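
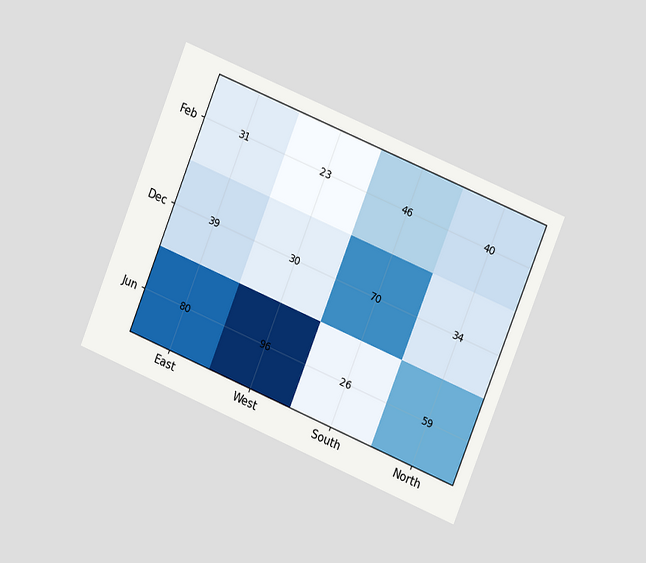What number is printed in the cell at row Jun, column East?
The chart is tilted about 22° clockwise and viewed slightly from the right. The (Jun, East) cell reads 80.

80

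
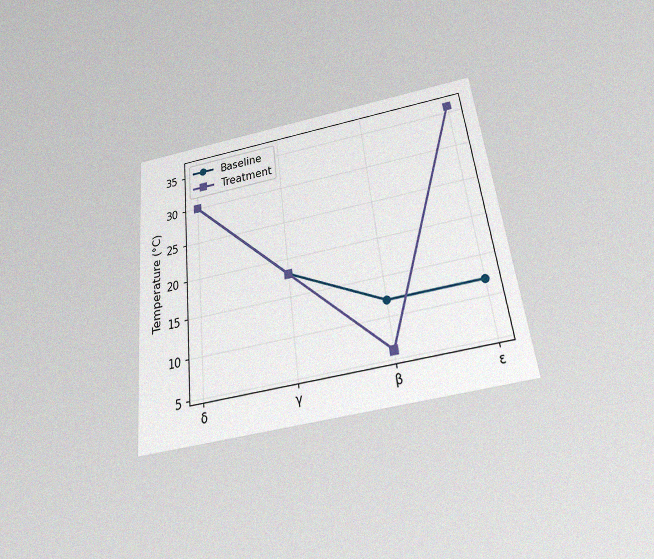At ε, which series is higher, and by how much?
Treatment, by 24°C

The chart is tilted about 7° counter-clockwise and viewed slightly from below, with some photo noise. At ε, Treatment sits above the other line by 24°C.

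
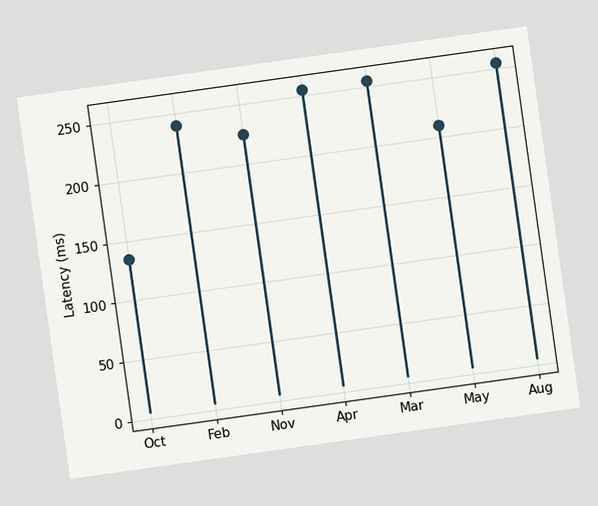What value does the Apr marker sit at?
The chart is tilted about 8° counter-clockwise. The Apr marker sits at 255ms.

255ms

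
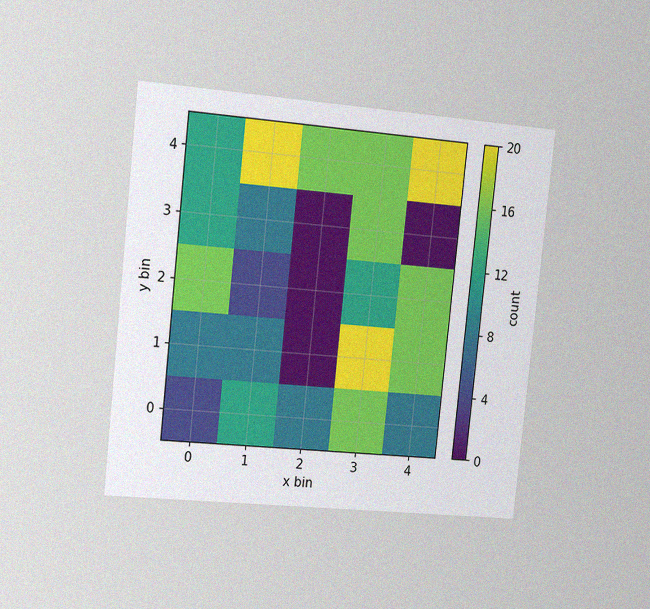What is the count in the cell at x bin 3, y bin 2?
12

The chart is tilted about 6° clockwise and viewed slightly from the left, with some photo noise. Matching the cell (3, 2) against the colorbar gives 12.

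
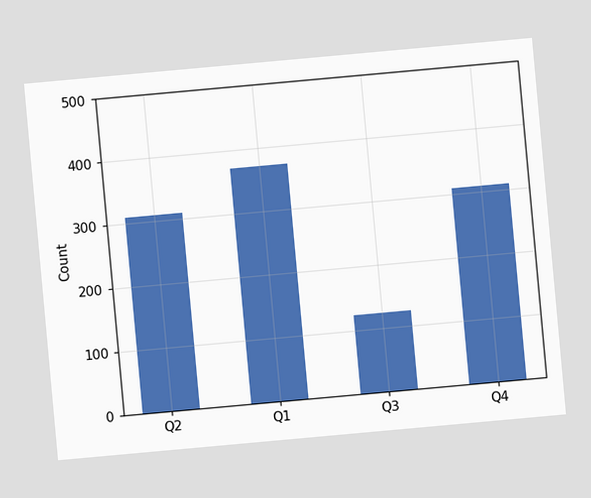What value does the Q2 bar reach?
The chart is tilted about 5° counter-clockwise. Reading along the chart's y-axis, the Q2 bar reaches 310.

310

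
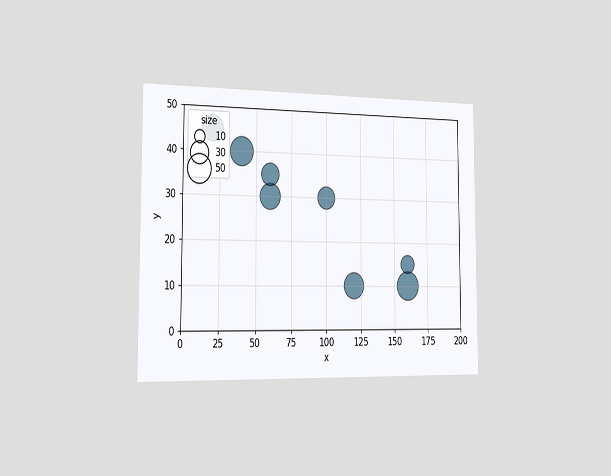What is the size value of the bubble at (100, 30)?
30

The chart is viewed slightly from the left. Matching the bubble at (100, 30) against the size legend gives 30.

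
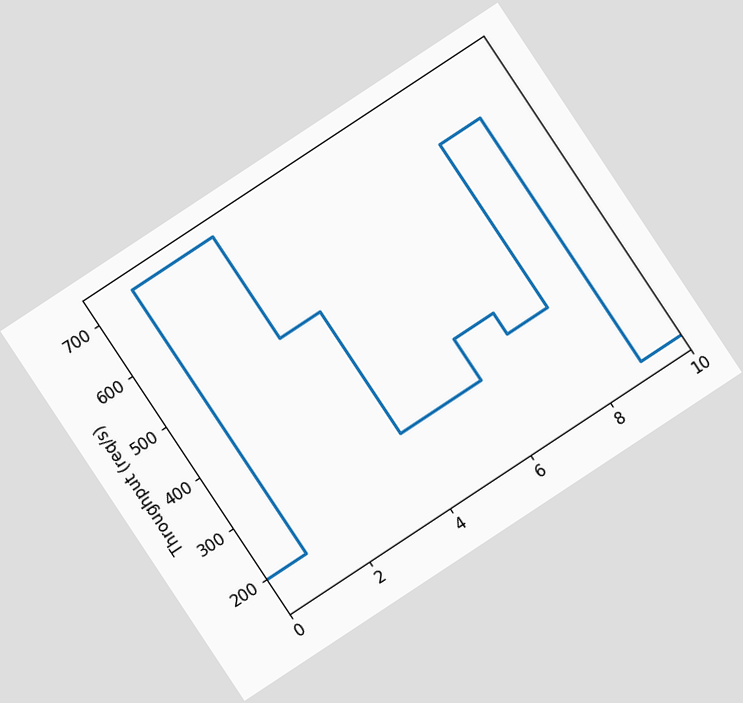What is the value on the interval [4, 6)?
The chart is tilted about 33° counter-clockwise. On [4, 6) the step sits at 280req/s.

280req/s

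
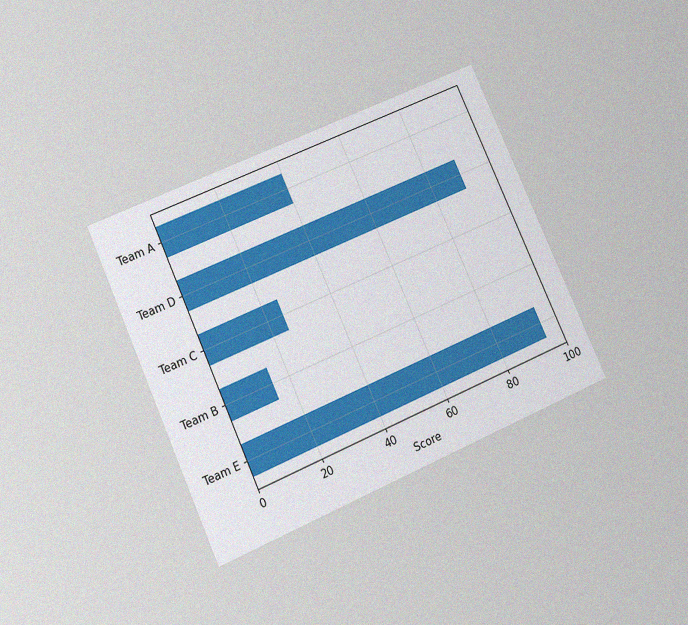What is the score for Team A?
40

The chart is tilted about 24° counter-clockwise and viewed slightly from below, with some photo noise. Reading along the chart's x-axis, the Team A bar reaches 40.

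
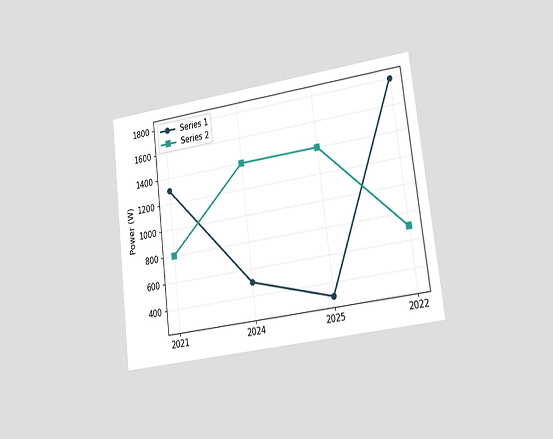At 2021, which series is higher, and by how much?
Series 1, by 500W

The chart is tilted about 7° counter-clockwise and viewed slightly from the right. At 2021, Series 1 sits above the other line by 500W.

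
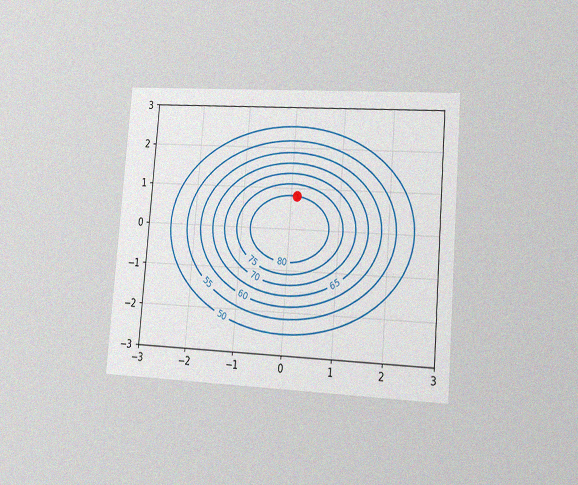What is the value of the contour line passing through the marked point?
80

The chart is tilted about 5° clockwise and viewed slightly from the right, with some photo noise. The marked point sits on the contour labelled 80.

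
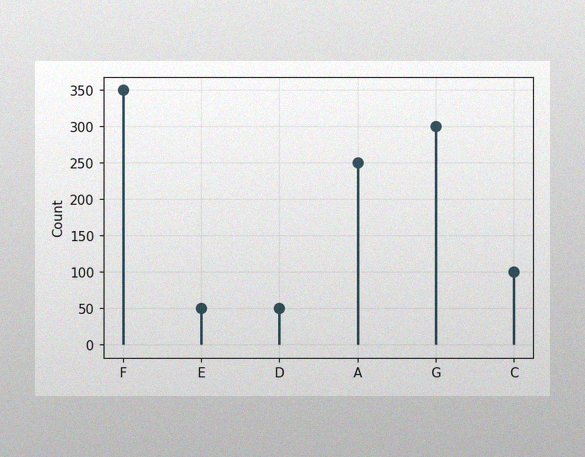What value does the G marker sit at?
300

The image has some photo noise and uneven lighting. The G marker sits at 300.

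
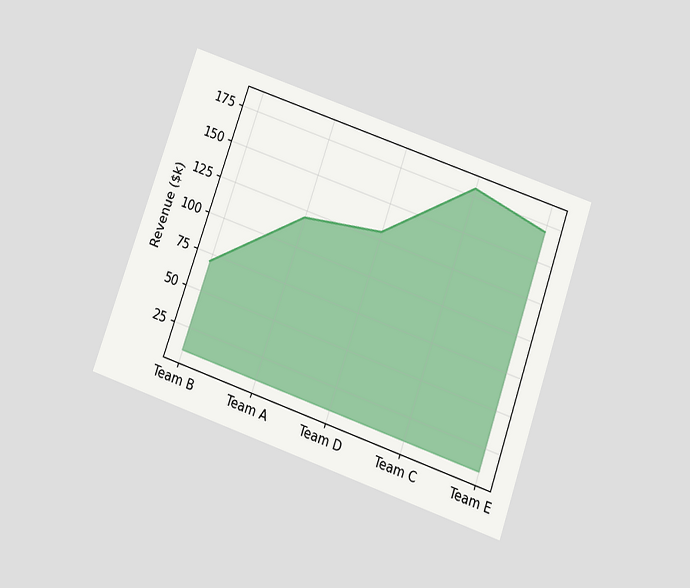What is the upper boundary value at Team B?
$70k

The chart is tilted about 19° clockwise and viewed slightly from below. At Team B the upper boundary is at $70k.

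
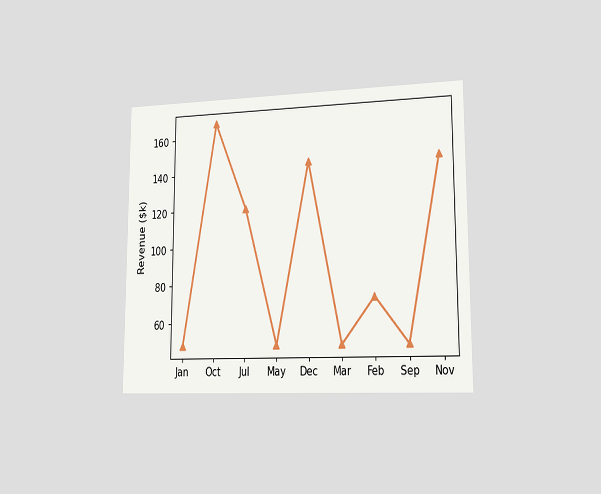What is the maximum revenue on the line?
$168k

The chart is viewed slightly from the right. The highest point is at Oct, and reading across to the y-axis gives $168k.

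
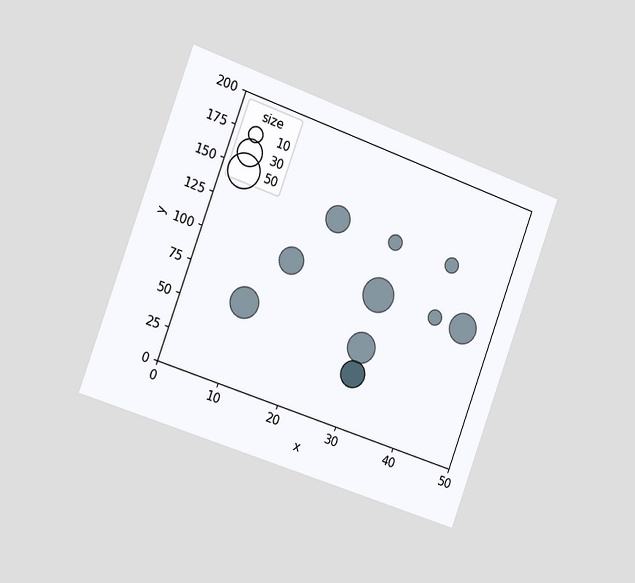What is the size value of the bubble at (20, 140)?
30

The chart is tilted about 20° clockwise and viewed slightly from the left. Matching the bubble at (20, 140) against the size legend gives 30.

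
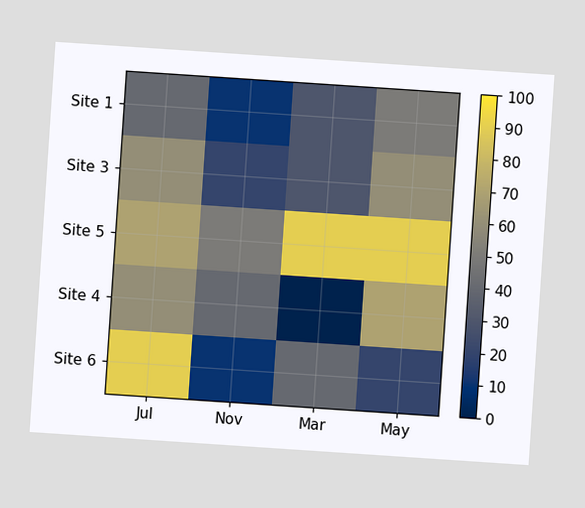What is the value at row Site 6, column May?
20

The chart is tilted about 4° clockwise. Matching cell (Site 6, May) against the colorbar gives 20.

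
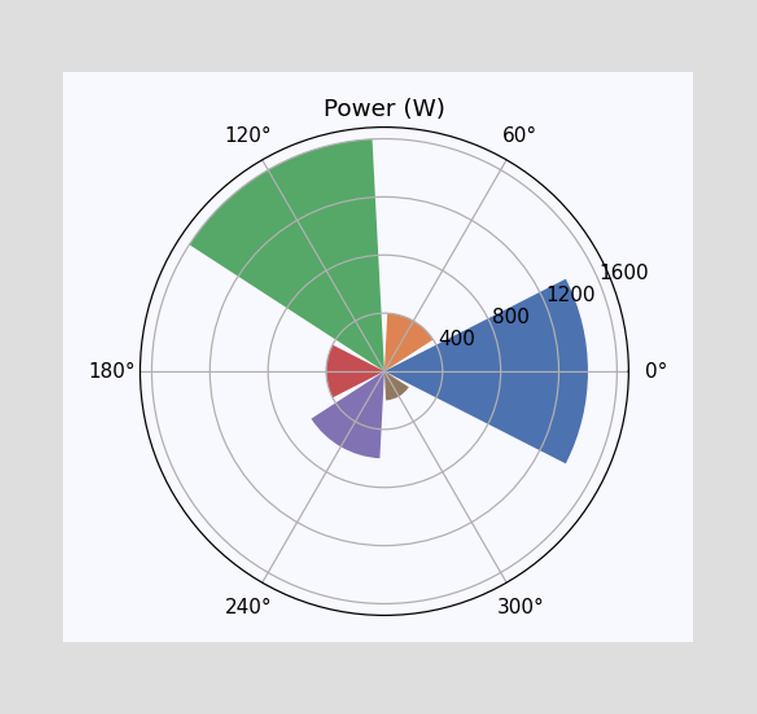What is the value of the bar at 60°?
The bar at 60° reaches 400W on the radial axis.

400W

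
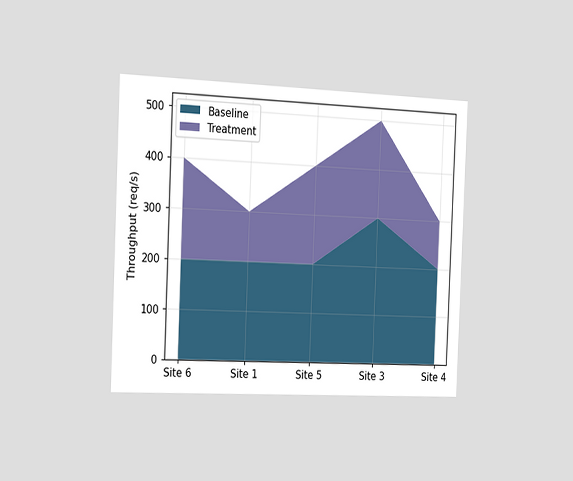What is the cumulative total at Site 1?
300req/s

The chart is tilted about 2° clockwise and viewed slightly from the left. The stacked total at Site 1 reaches 300req/s.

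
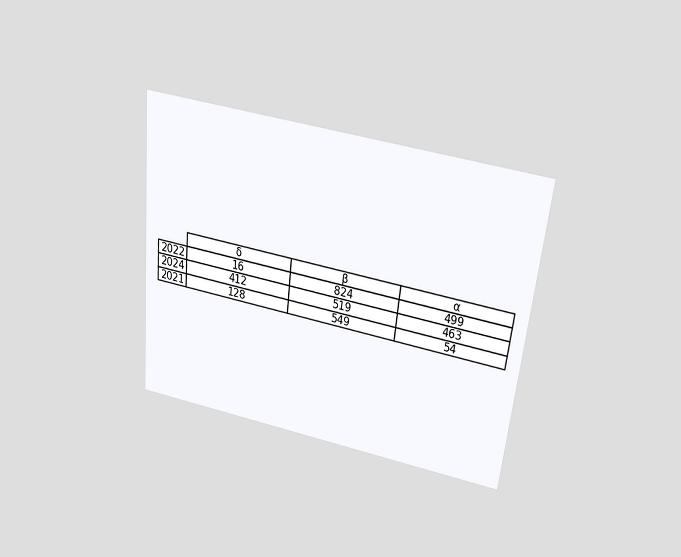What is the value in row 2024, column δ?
The chart is tilted about 6° clockwise and viewed slightly from above. The (2024, δ) cell reads 412.

412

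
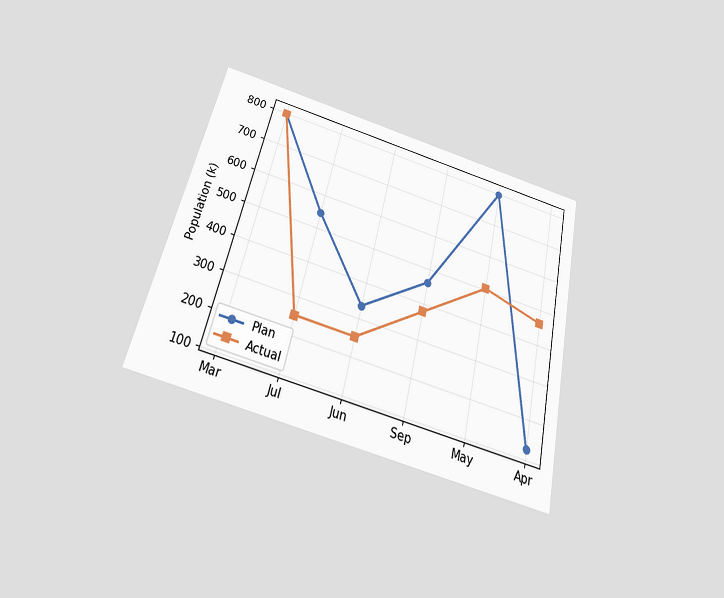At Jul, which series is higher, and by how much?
The chart is tilted about 13° clockwise and viewed slightly from below. At Jul, Plan sits above the other line by 294k.

Plan, by 294k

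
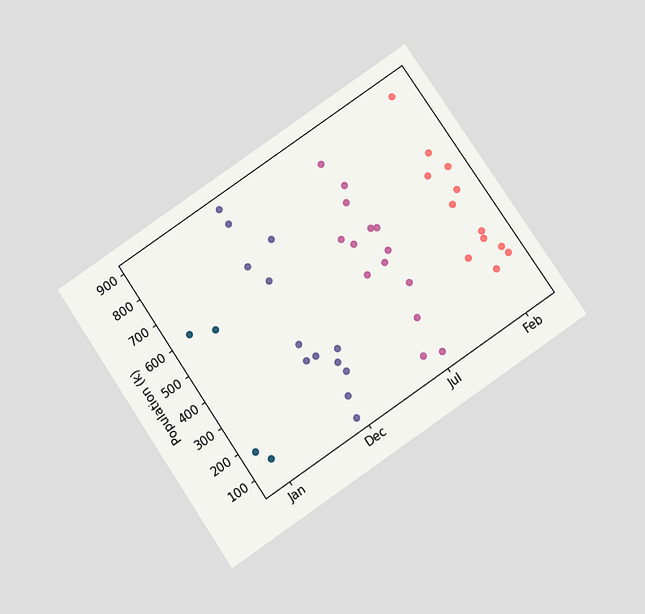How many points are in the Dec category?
13

The chart is tilted about 34° counter-clockwise and viewed slightly from below. Counting the markers in the Dec column gives 13.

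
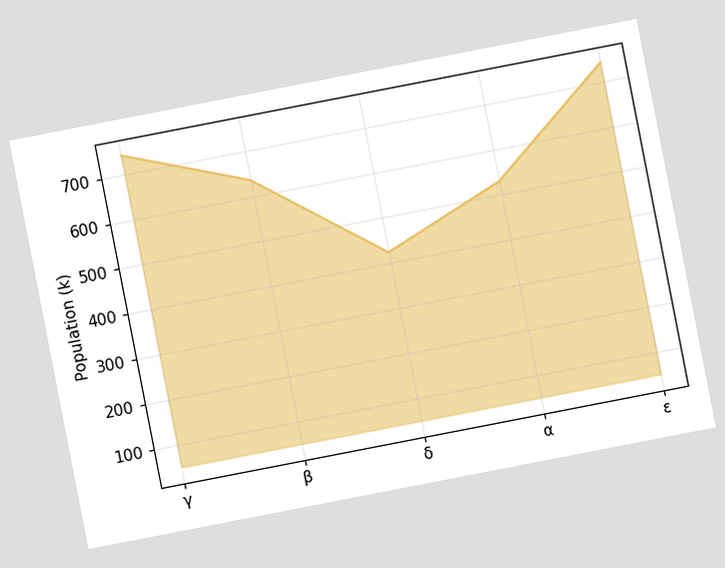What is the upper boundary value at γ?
742k

The chart is tilted about 11° counter-clockwise. At γ the upper boundary is at 742k.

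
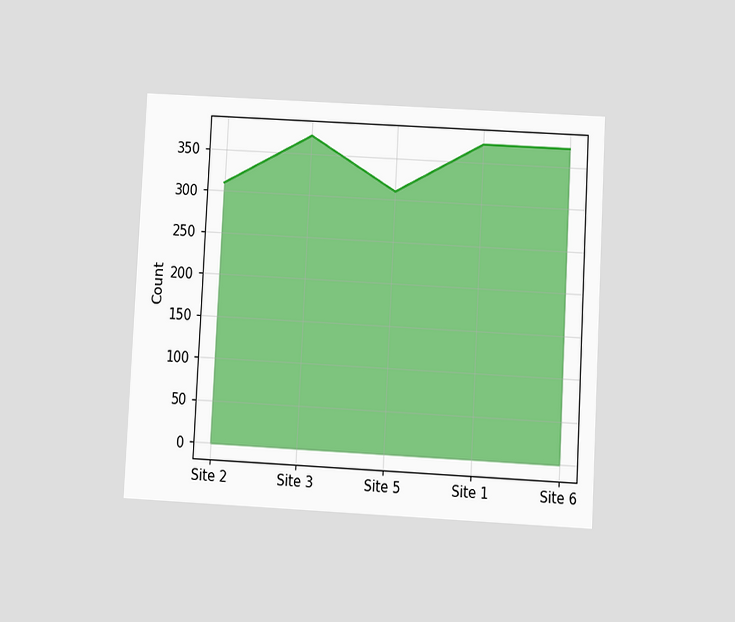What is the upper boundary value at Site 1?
The chart is tilted about 3° clockwise and viewed slightly from below. At Site 1 the upper boundary is at 372.

372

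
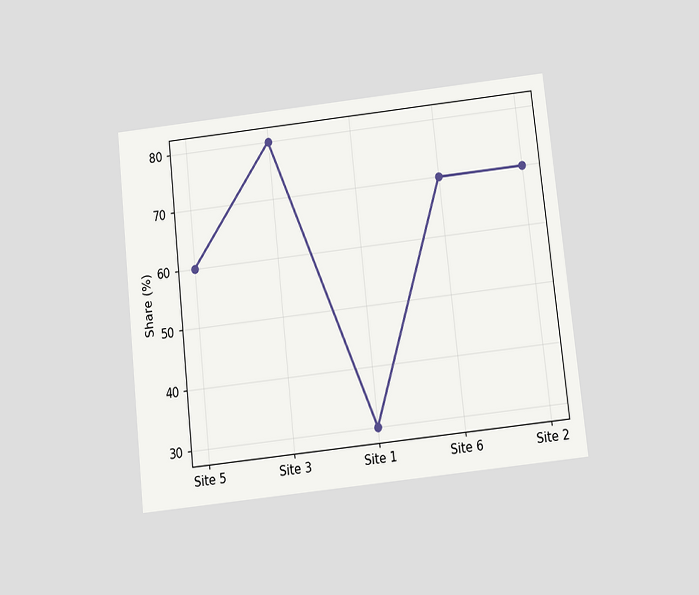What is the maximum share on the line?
80%

The chart is tilted about 6° counter-clockwise and viewed slightly from below. The highest point is at Site 3, and reading across to the y-axis gives 80%.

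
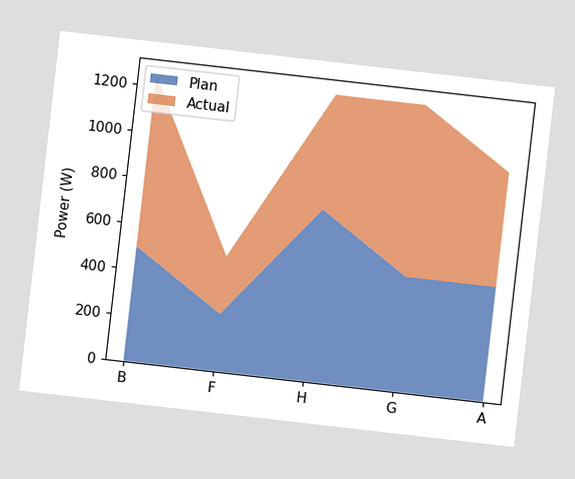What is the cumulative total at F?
The chart is tilted about 7° clockwise. The stacked total at F reaches 500W.

500W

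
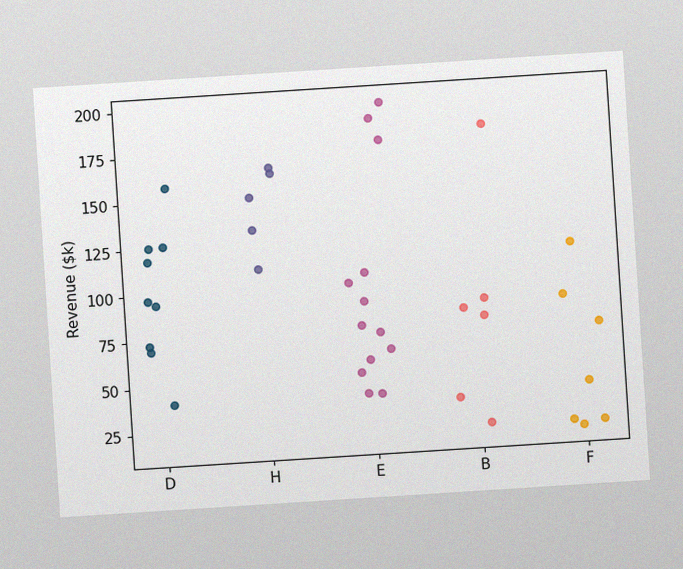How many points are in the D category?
The chart is tilted about 4° counter-clockwise, with some photo noise. Counting the markers in the D column gives 9.

9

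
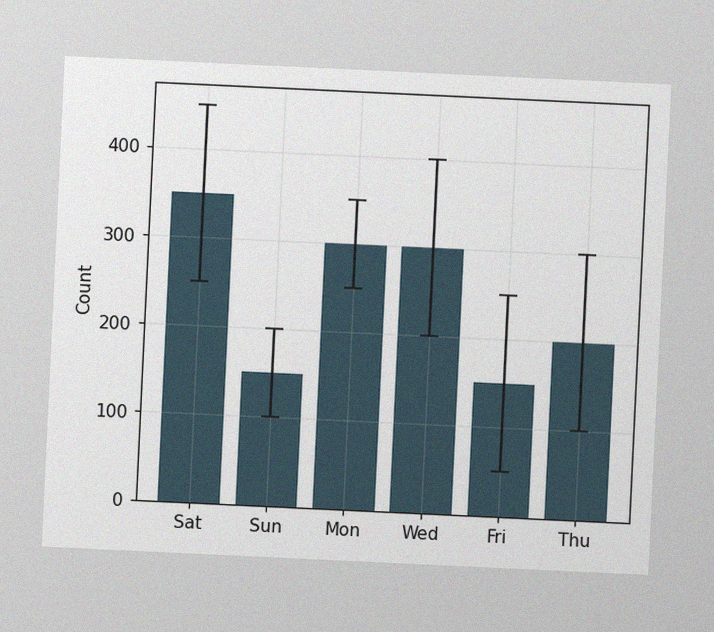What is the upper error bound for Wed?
400

The chart is tilted about 3° clockwise, with some photo noise. The Wed bar's upper whisker reaches 400.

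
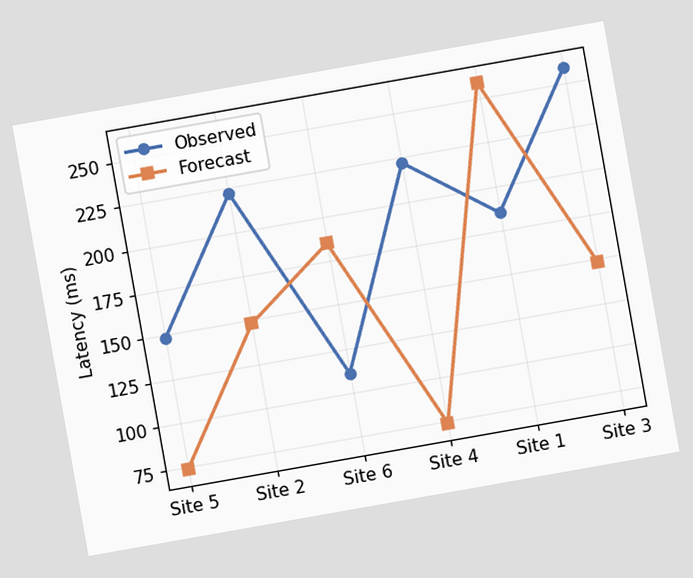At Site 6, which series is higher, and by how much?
The chart is tilted about 10° counter-clockwise. At Site 6, Forecast sits above the other line by 74ms.

Forecast, by 74ms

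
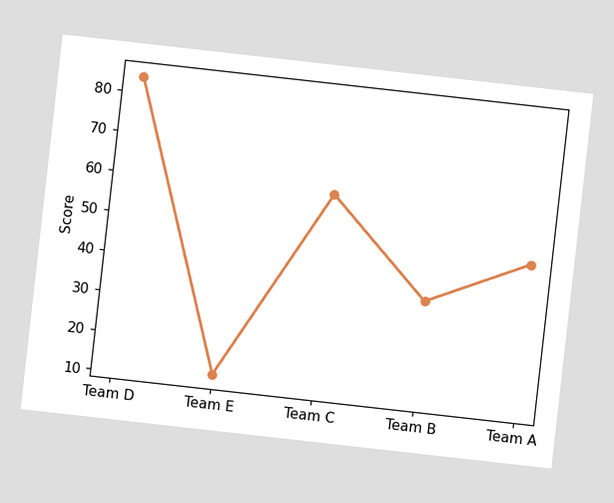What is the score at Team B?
36

The chart is tilted about 6° clockwise. At Team B, the line is at 36.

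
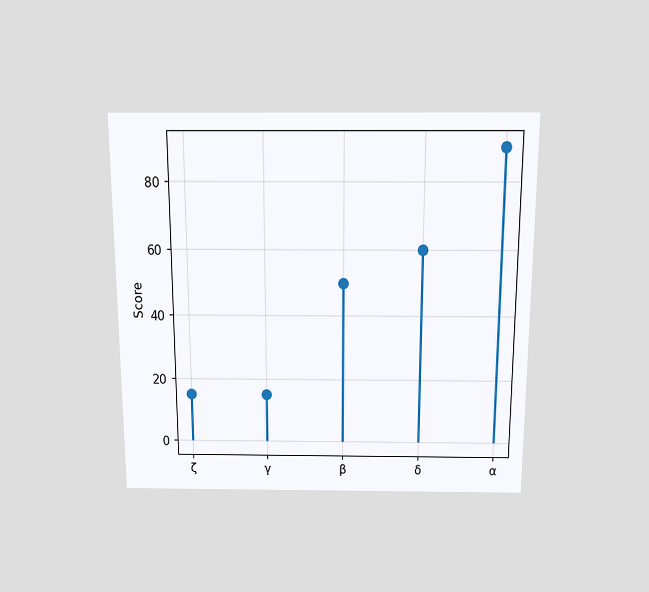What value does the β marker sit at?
50

The chart is viewed slightly from above. The β marker sits at 50.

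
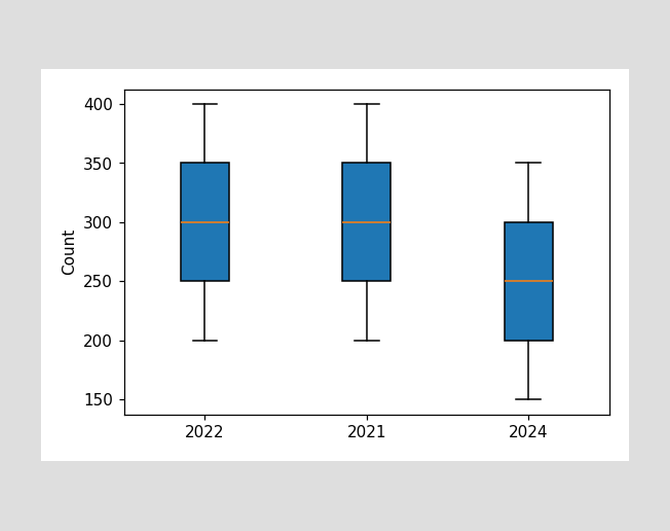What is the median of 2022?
300

The median line in the 2022 box sits at 300.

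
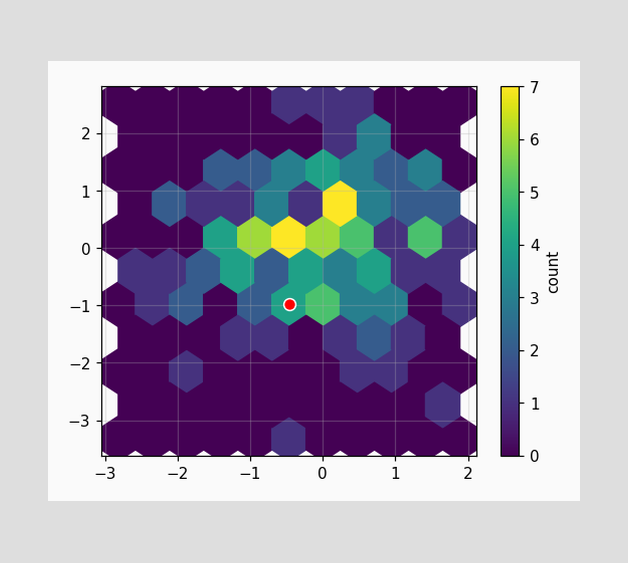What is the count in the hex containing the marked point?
4

The marked hex reads 4 on the colorbar.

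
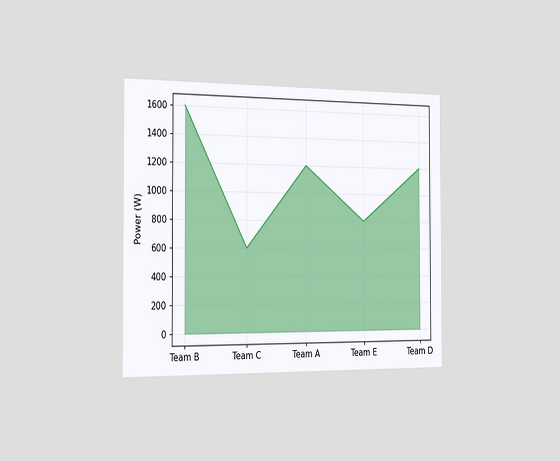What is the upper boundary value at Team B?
1600W

The chart is viewed slightly from the left. At Team B the upper boundary is at 1600W.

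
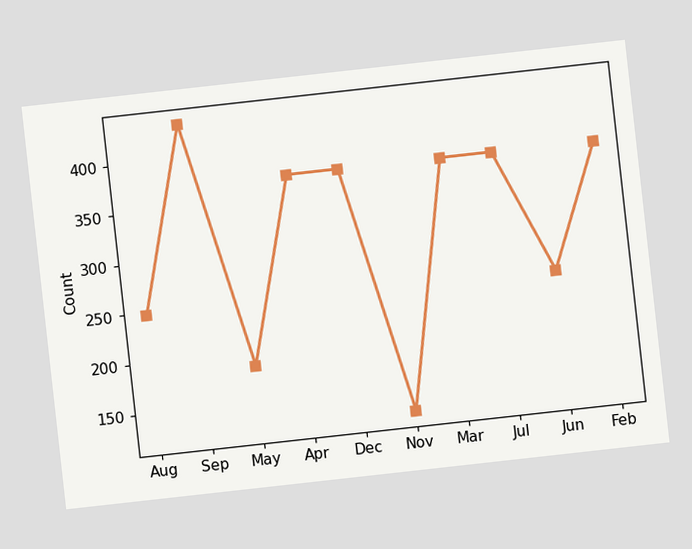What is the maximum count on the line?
The chart is tilted about 6° counter-clockwise. The highest point is at Sep, and reading across to the y-axis gives 434.

434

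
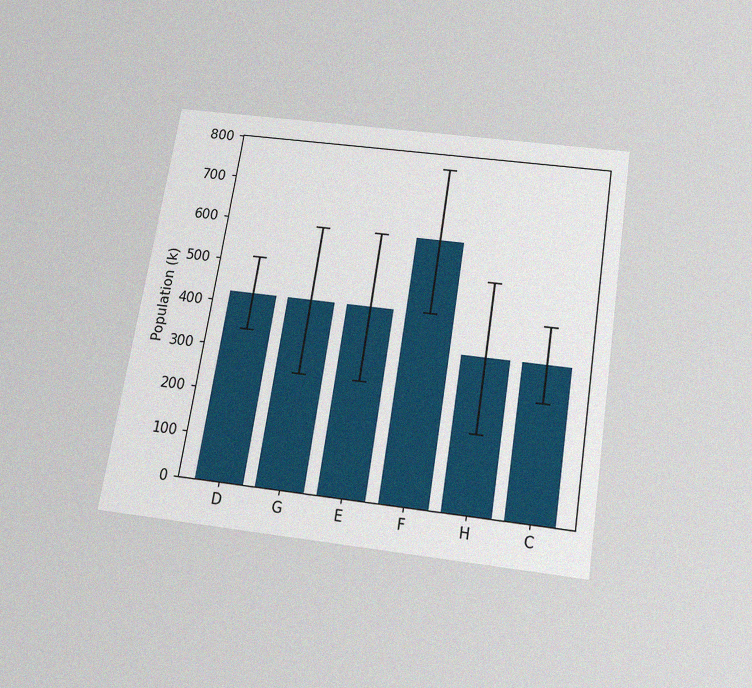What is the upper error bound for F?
765k

The chart is tilted about 9° clockwise and viewed slightly from below, with some photo noise. The F bar's upper whisker reaches 765k.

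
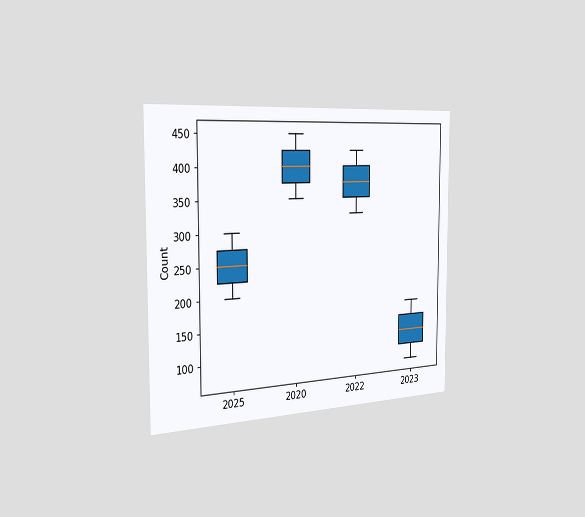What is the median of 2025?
250

The chart is viewed slightly from the left. The median line in the 2025 box sits at 250.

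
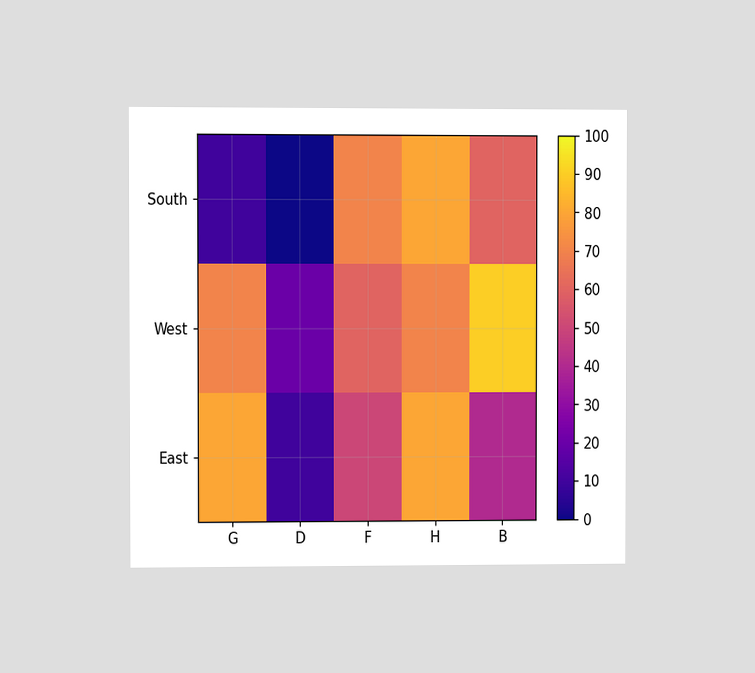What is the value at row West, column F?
60

The chart is viewed at a slight angle. Matching cell (West, F) against the colorbar gives 60.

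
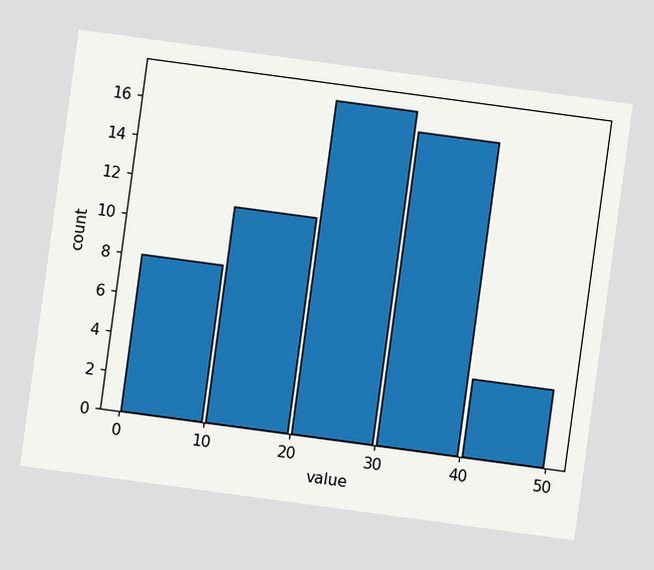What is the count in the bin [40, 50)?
The chart is tilted about 8° clockwise. The [40, 50) bin has height 4.

4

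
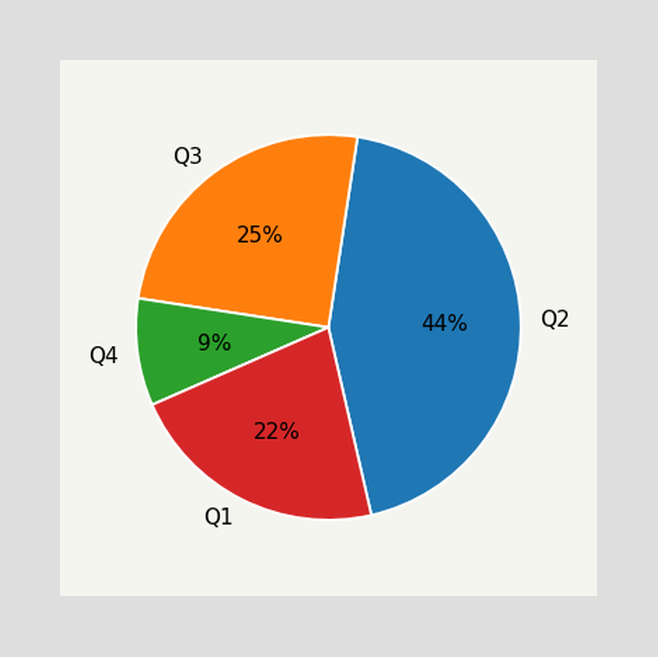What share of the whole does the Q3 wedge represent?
25%

The Q3 slice takes up 25% of the pie.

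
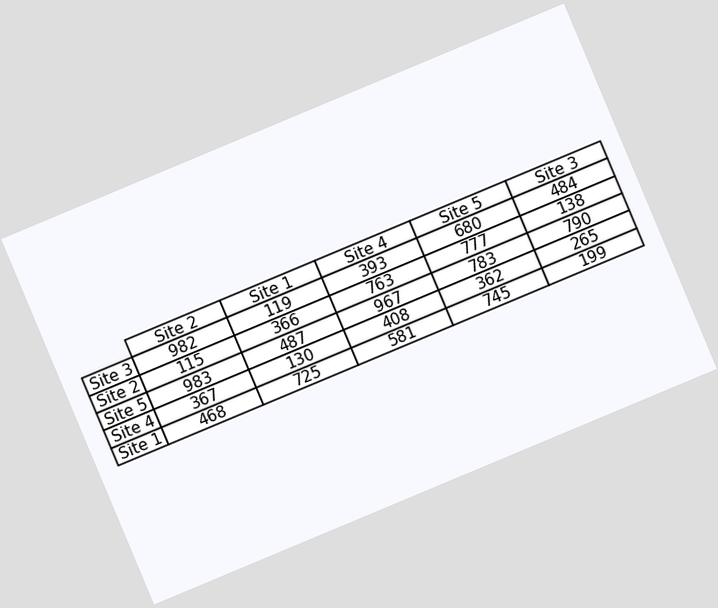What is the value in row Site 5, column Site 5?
The chart is tilted about 23° counter-clockwise. The (Site 5, Site 5) cell reads 783.

783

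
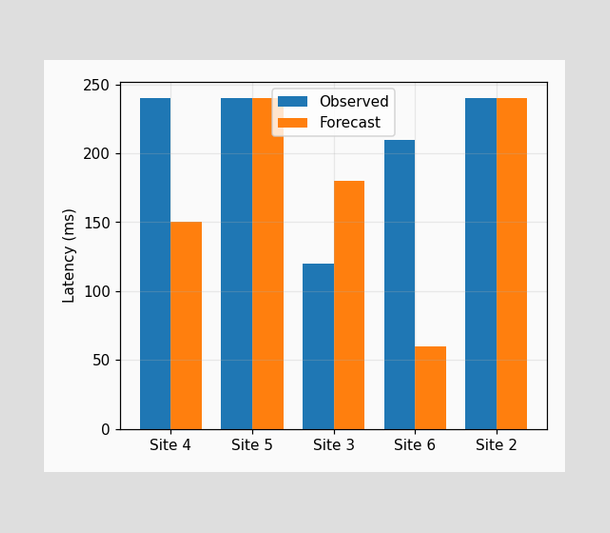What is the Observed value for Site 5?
The Observed bar at Site 5 reaches 240ms on the y-axis.

240ms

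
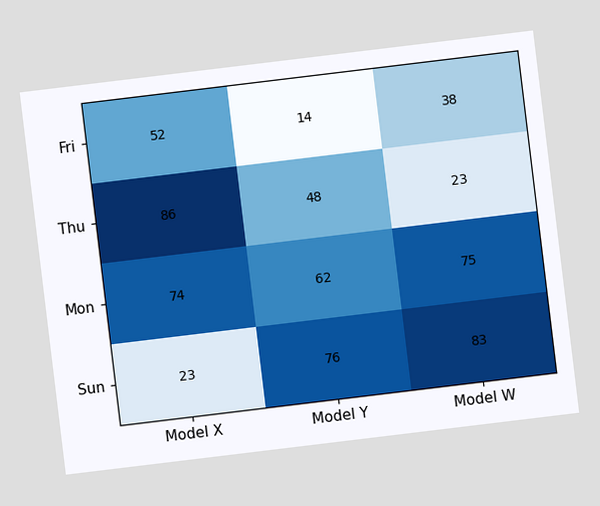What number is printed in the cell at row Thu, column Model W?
The chart is tilted about 7° counter-clockwise. The (Thu, Model W) cell reads 23.

23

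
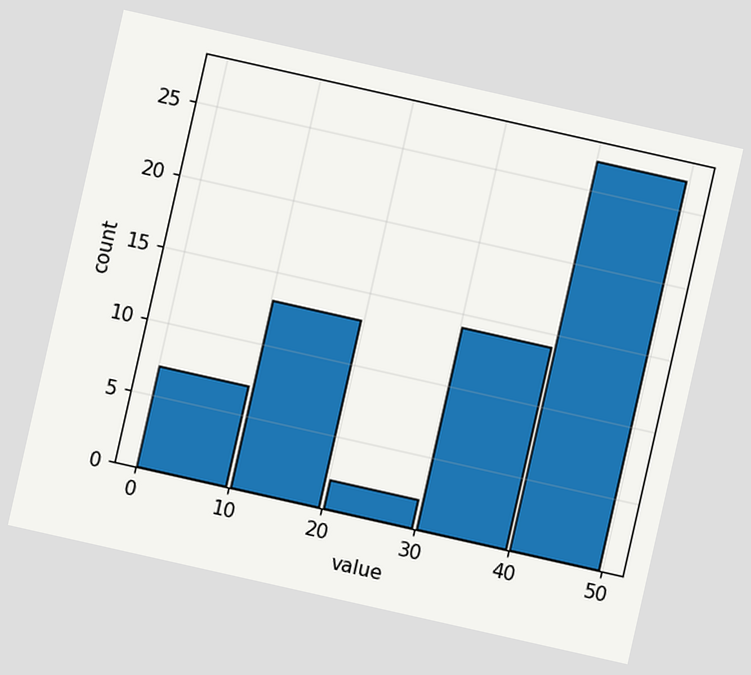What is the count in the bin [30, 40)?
The chart is tilted about 13° clockwise. The [30, 40) bin has height 14.

14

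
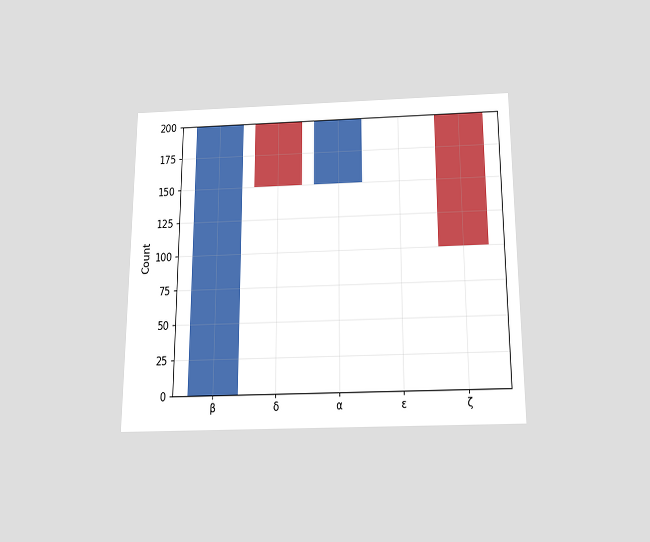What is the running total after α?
The chart is viewed slightly from below. After α the running total reaches 200.

200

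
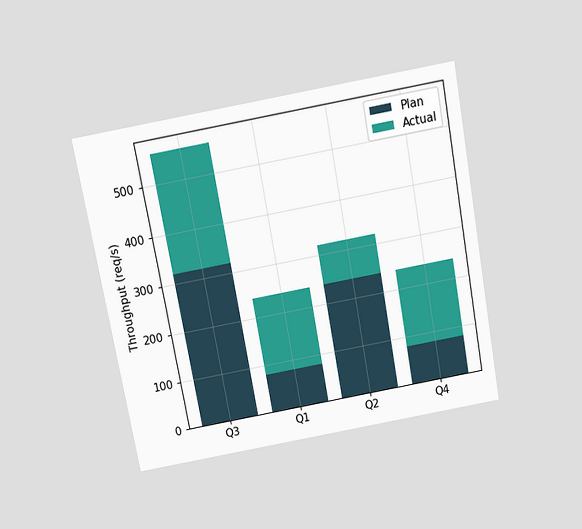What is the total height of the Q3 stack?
560req/s

The chart is tilted about 10° counter-clockwise and viewed slightly from above. The Q3 stack's top reaches 560req/s on the y-axis.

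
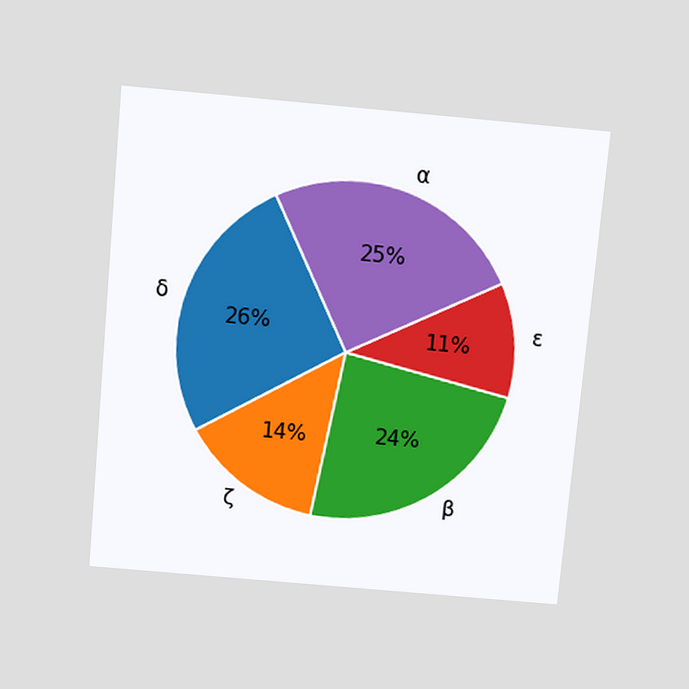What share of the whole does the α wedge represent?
The chart is tilted about 5° clockwise and viewed slightly from above. The α slice takes up 25% of the pie.

25%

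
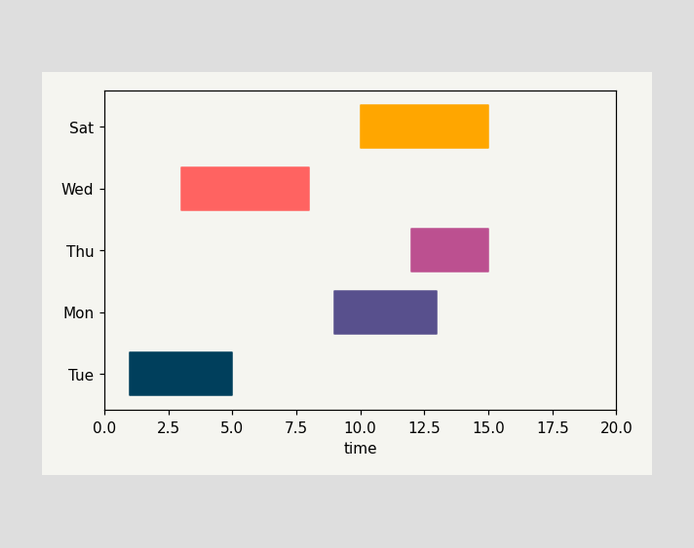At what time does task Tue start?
The Tue bar begins at t=1.

1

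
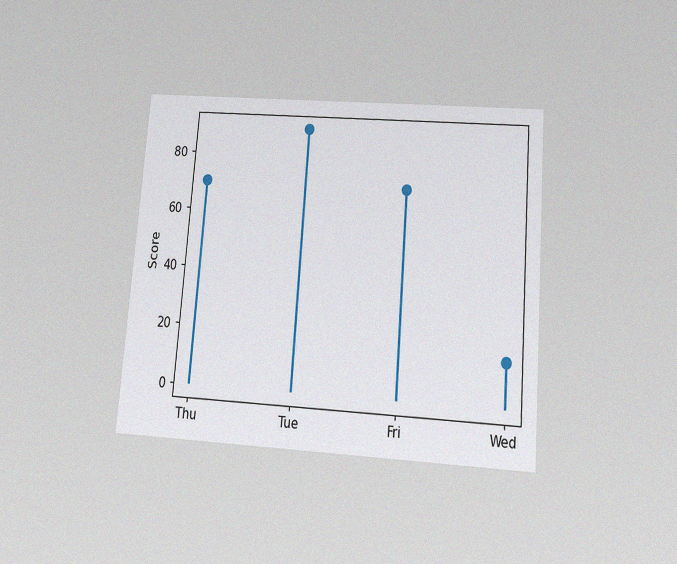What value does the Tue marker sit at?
90

The chart is tilted about 4° clockwise and viewed slightly from below, with some photo noise. The Tue marker sits at 90.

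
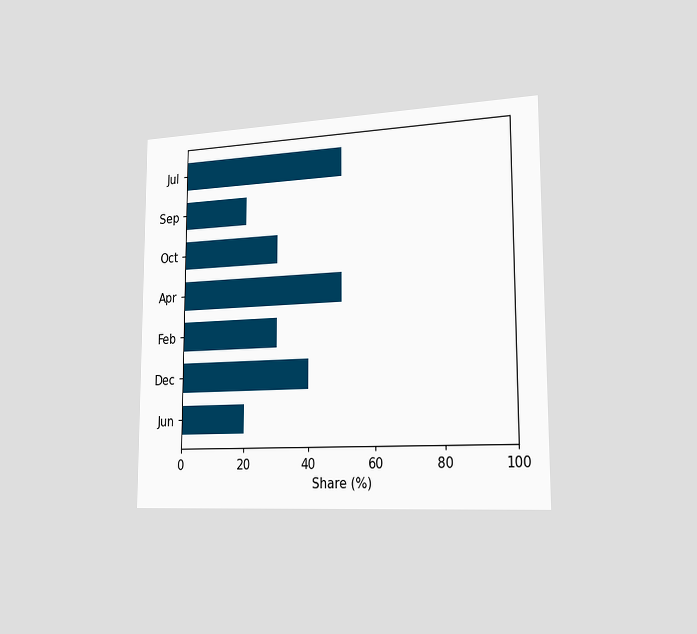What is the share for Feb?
The chart is viewed slightly from the right. Reading along the chart's x-axis, the Feb bar reaches 30%.

30%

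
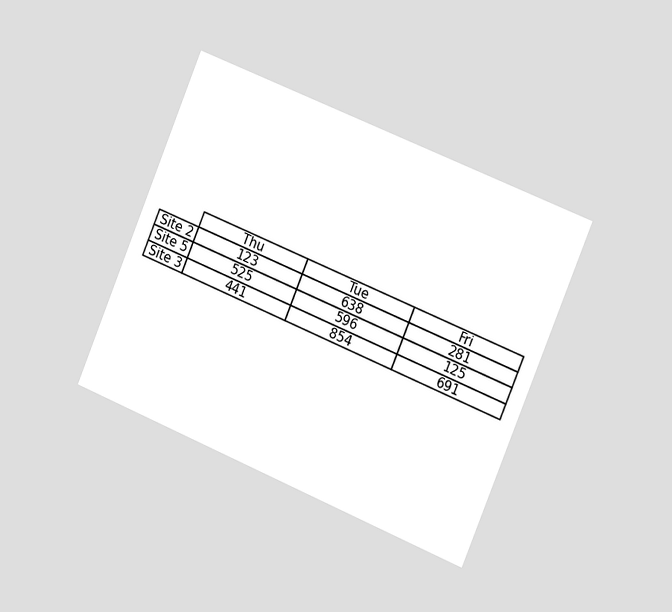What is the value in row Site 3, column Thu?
441

The chart is tilted about 23° clockwise and viewed slightly from the right. The (Site 3, Thu) cell reads 441.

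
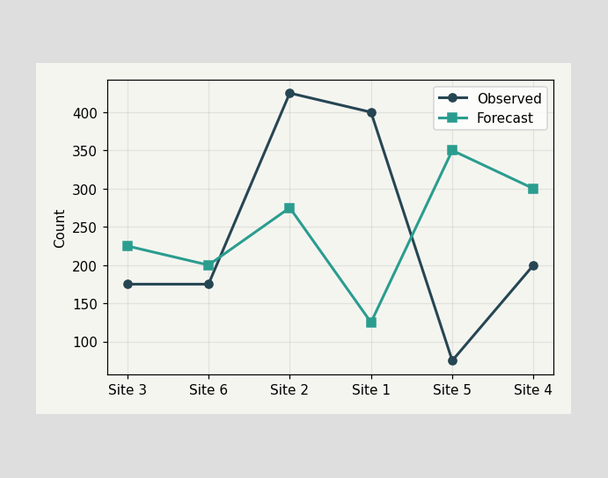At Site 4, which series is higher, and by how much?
At Site 4, Forecast sits above the other line by 100.

Forecast, by 100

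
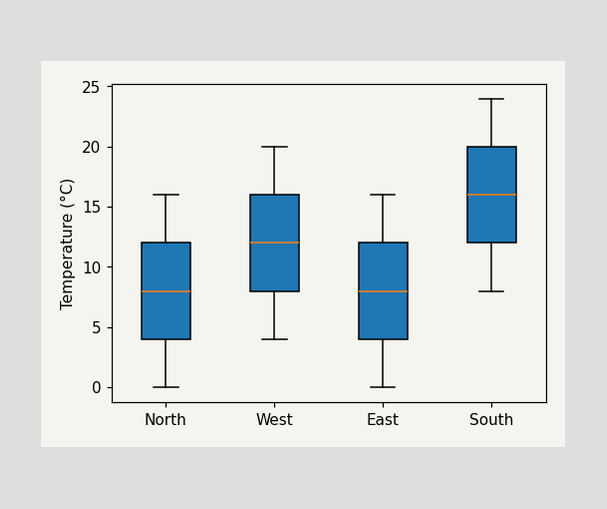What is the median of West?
The median line in the West box sits at 12°C.

12°C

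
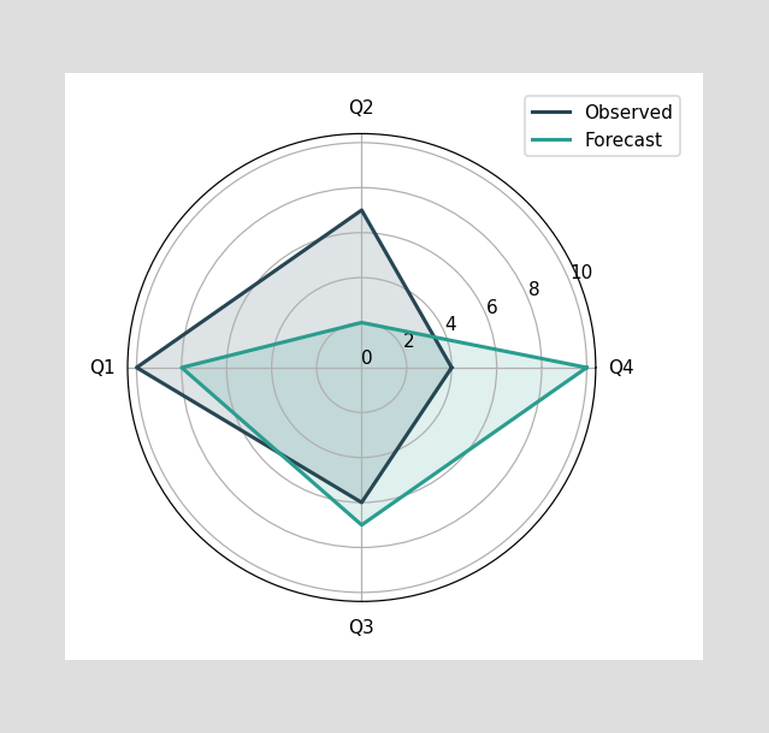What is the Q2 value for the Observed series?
7

On the Q2 axis, Observed reaches 7.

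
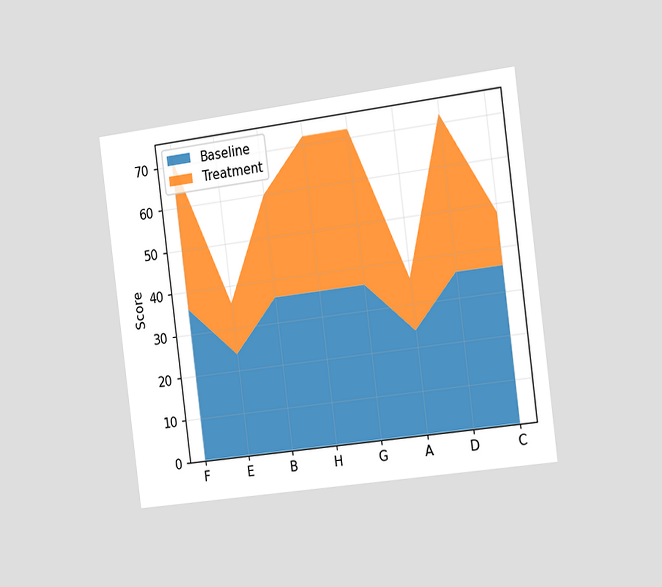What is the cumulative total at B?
60

The chart is tilted about 7° counter-clockwise and viewed slightly from the right. The stacked total at B reaches 60.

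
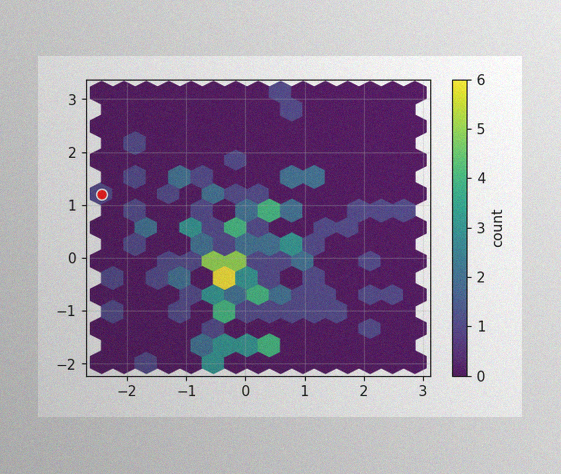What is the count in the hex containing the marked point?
The image has some photo noise and uneven lighting. The marked hex reads 1 on the colorbar.

1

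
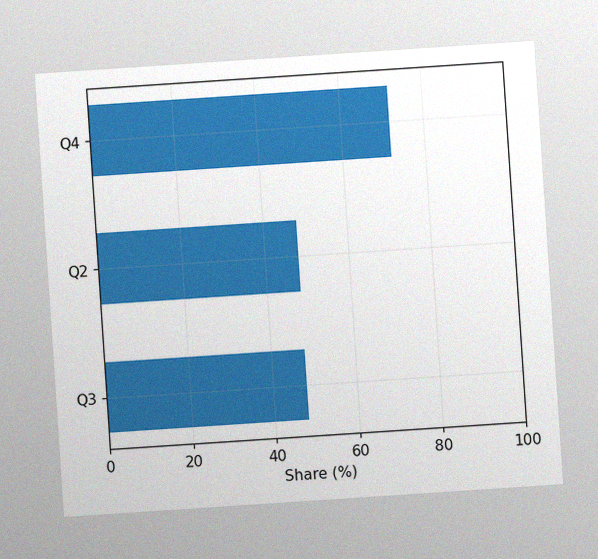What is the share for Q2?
48%

The chart is tilted about 4° counter-clockwise, with some photo noise. Reading along the chart's x-axis, the Q2 bar reaches 48%.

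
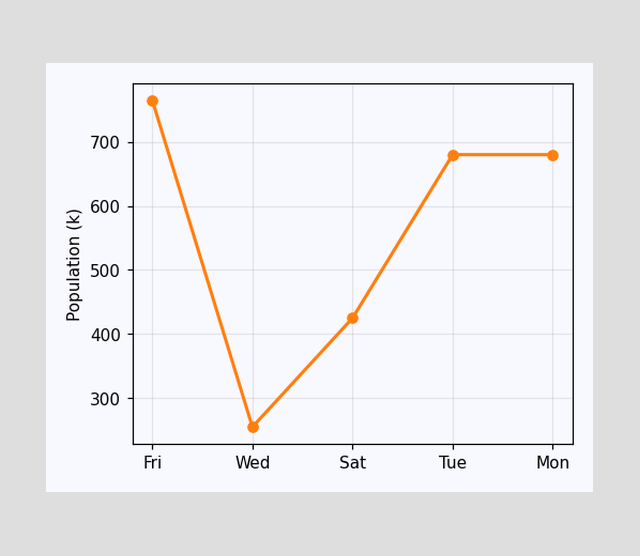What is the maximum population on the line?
The highest point is at Fri, and reading across to the y-axis gives 765k.

765k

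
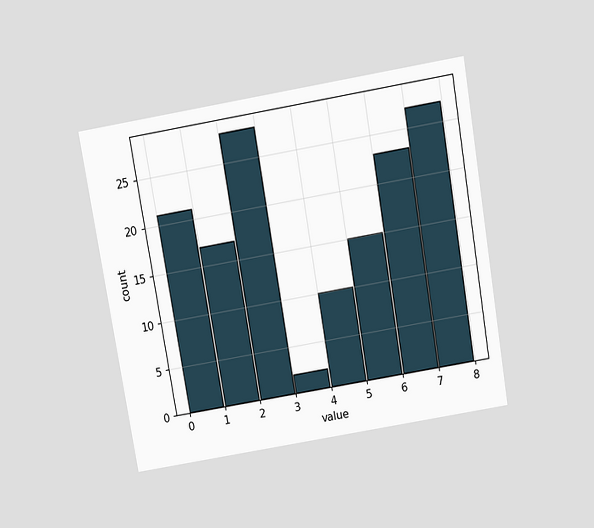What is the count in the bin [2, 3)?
28

The chart is tilted about 10° counter-clockwise and viewed slightly from above. The [2, 3) bin has height 28.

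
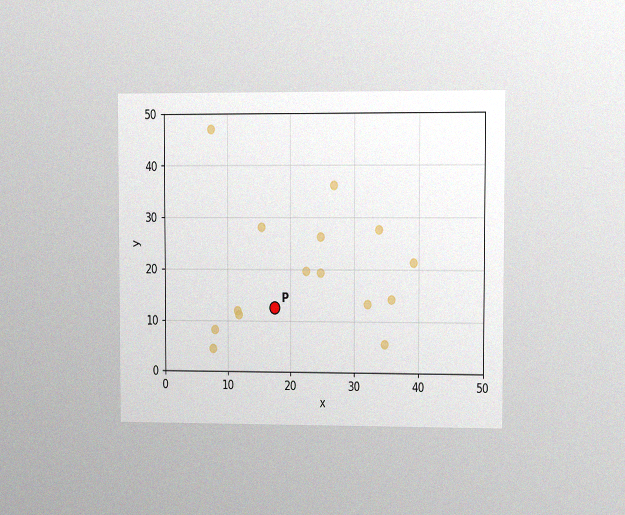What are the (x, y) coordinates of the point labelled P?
(17.5, 12.5)

The chart is viewed at a slight angle, with some photo noise. Following the gridlines from P to each axis, P sits at (17.5, 12.5).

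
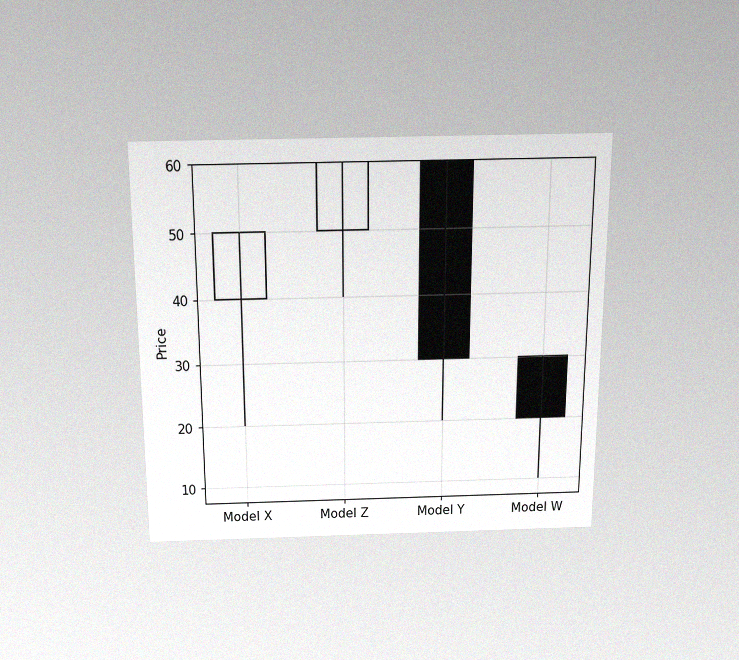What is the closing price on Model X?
50

The chart is viewed slightly from above, with some photo noise. The Model X candle closes at 50.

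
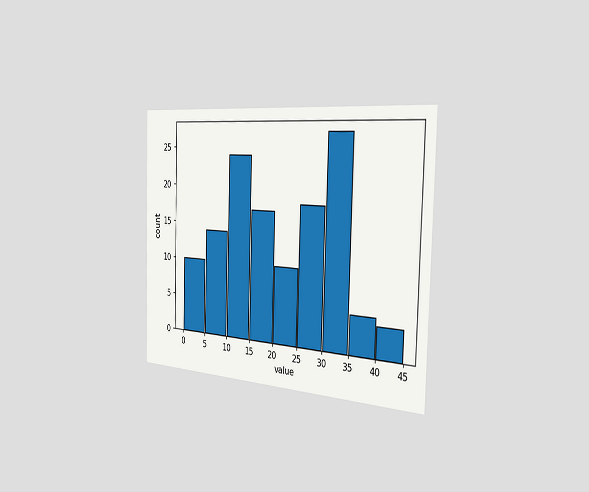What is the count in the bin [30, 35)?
The chart is viewed slightly from the right. The [30, 35) bin has height 27.

27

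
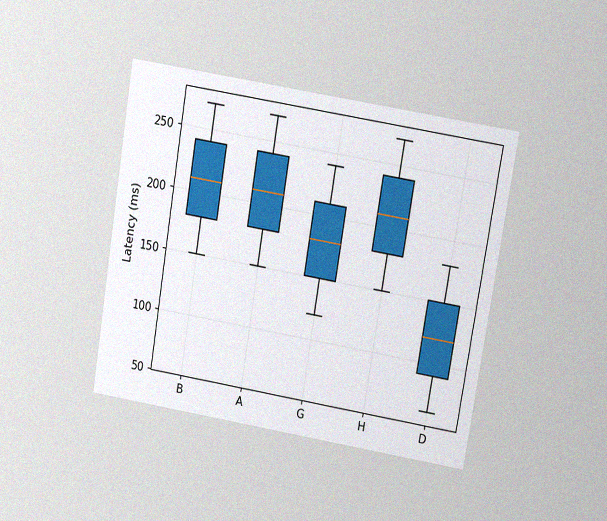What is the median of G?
180ms

The chart is tilted about 9° clockwise and viewed at a slight angle, with some photo noise. The median line in the G box sits at 180ms.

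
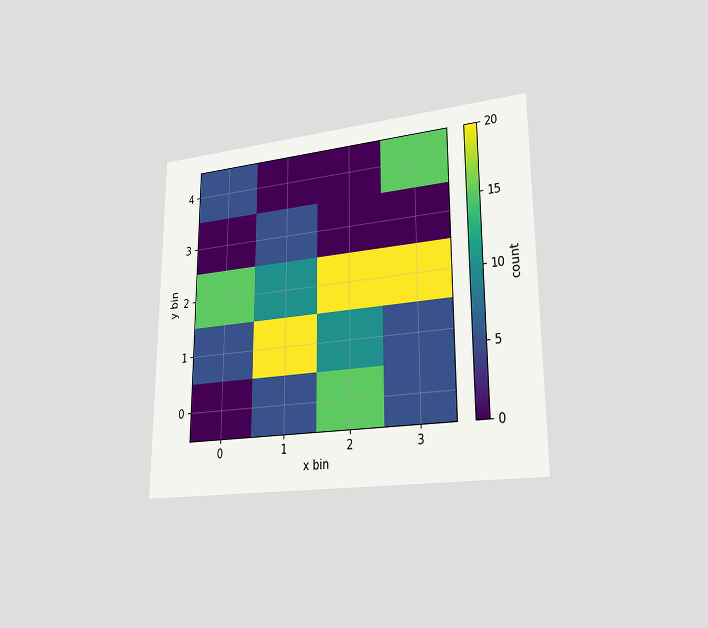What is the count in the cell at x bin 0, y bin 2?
The chart is viewed slightly from the right. Matching the cell (0, 2) against the colorbar gives 15.

15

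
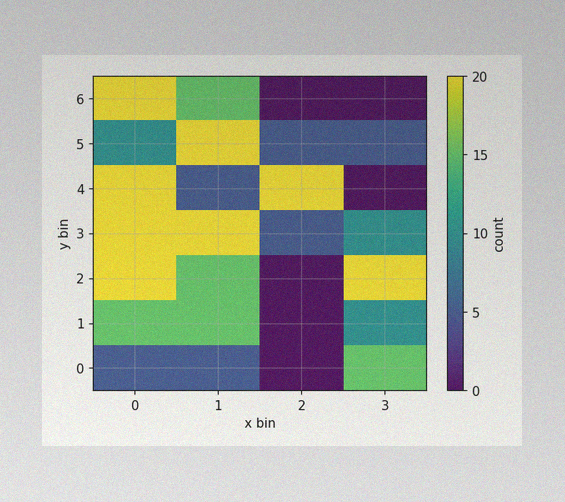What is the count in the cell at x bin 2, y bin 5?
5

The image has some photo noise and uneven lighting. Matching the cell (2, 5) against the colorbar gives 5.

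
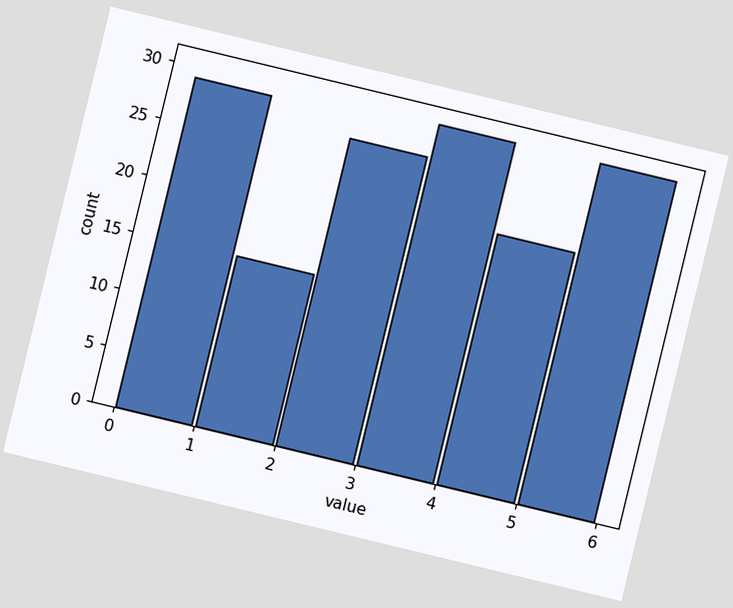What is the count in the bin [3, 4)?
The chart is tilted about 14° clockwise. The [3, 4) bin has height 30.

30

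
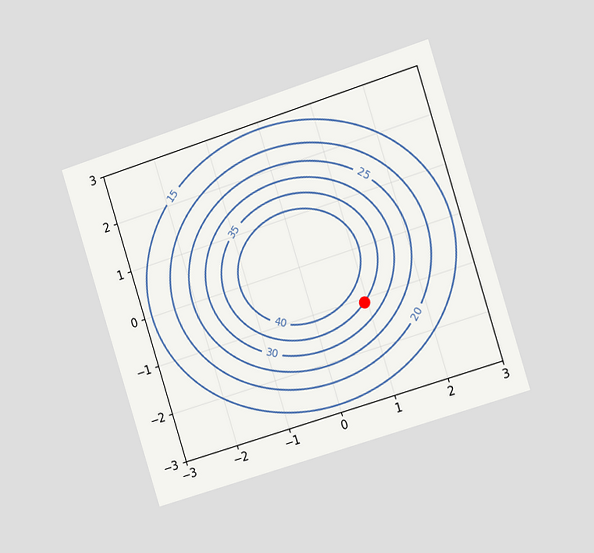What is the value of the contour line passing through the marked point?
The chart is tilted about 17° counter-clockwise and viewed slightly from the right. The marked point sits on the contour labelled 35.

35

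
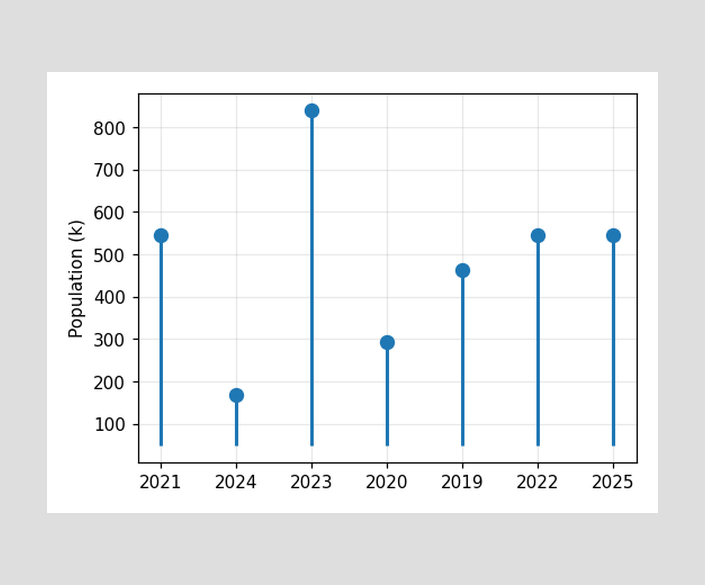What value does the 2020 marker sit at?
294k

The 2020 marker sits at 294k.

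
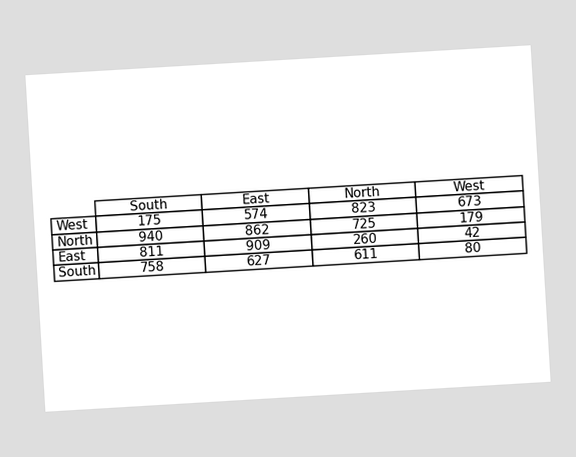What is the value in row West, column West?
673

The chart is tilted about 3° counter-clockwise. The (West, West) cell reads 673.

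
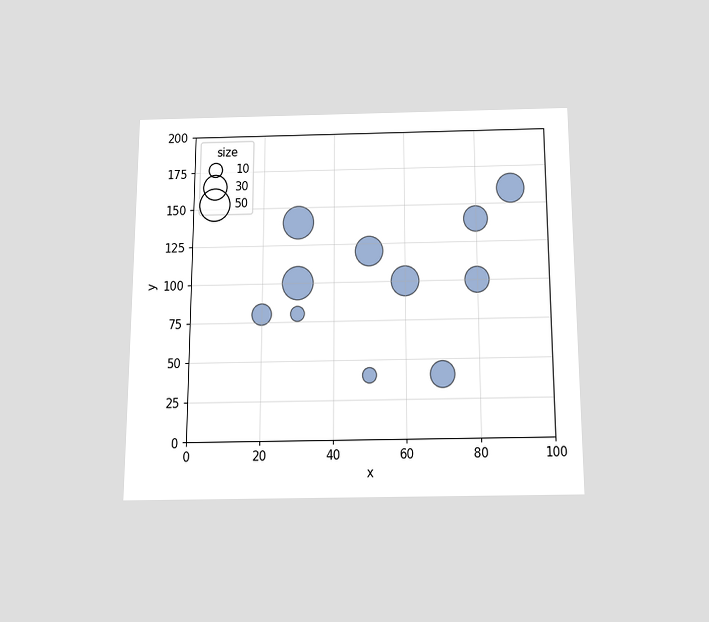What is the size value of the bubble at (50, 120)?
40

The chart is viewed slightly from below. Matching the bubble at (50, 120) against the size legend gives 40.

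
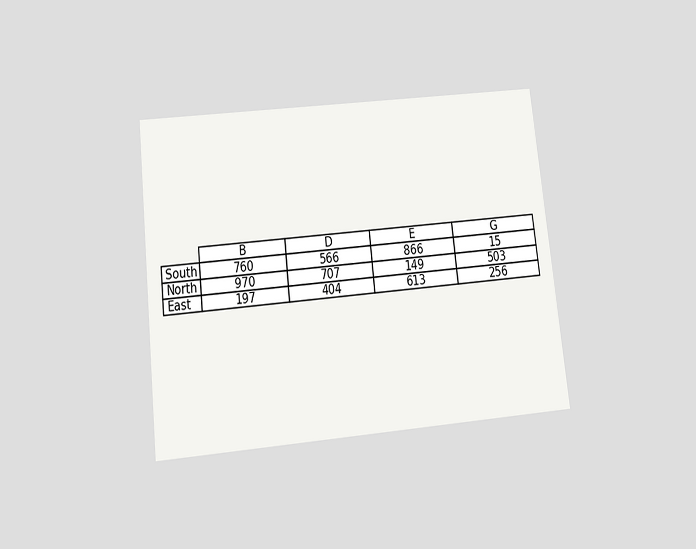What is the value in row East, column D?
The chart is tilted about 6° counter-clockwise and viewed slightly from below. The (East, D) cell reads 404.

404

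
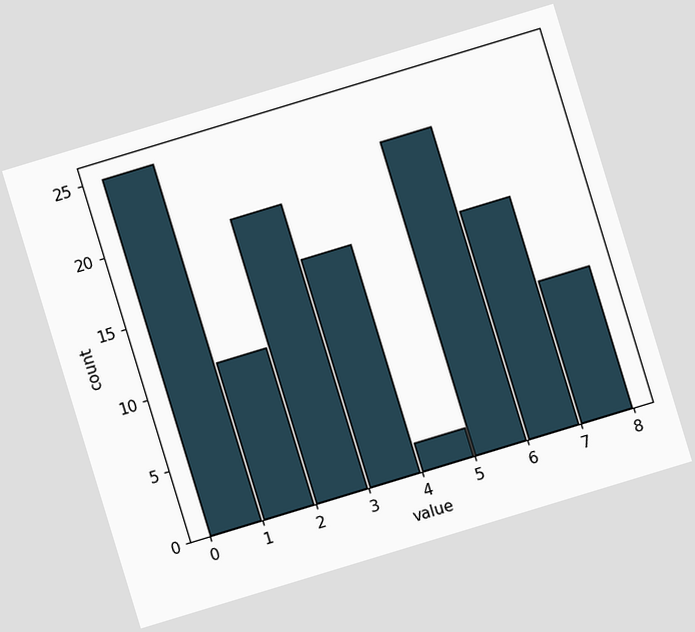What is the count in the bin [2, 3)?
The chart is tilted about 17° counter-clockwise. The [2, 3) bin has height 20.

20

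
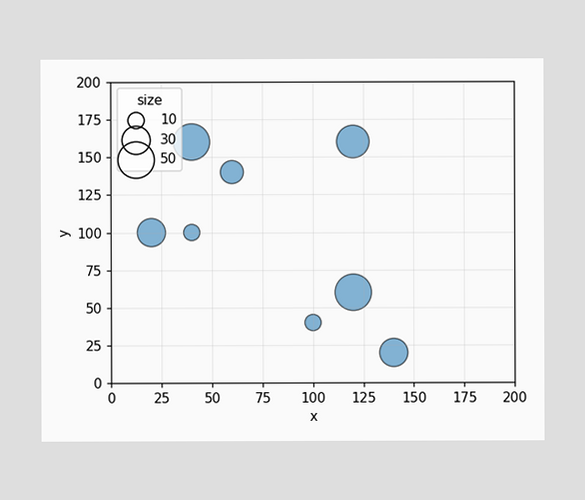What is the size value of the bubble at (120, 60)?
50

Matching the bubble at (120, 60) against the size legend gives 50.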